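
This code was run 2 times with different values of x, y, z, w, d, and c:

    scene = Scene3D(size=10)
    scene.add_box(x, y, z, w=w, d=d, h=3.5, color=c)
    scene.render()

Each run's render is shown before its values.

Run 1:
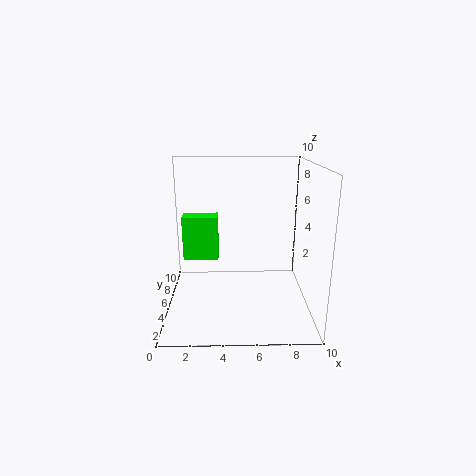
x = 0.75, y = 7.5, z = 2.25, w = 2.75, d = 1.5, c = 'lime'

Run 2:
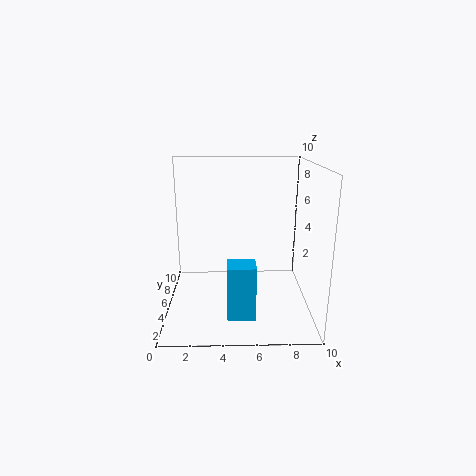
x = 4.25, y = 1, z = 1, w = 1.75, d = 1.5, c = 'deepskyblue'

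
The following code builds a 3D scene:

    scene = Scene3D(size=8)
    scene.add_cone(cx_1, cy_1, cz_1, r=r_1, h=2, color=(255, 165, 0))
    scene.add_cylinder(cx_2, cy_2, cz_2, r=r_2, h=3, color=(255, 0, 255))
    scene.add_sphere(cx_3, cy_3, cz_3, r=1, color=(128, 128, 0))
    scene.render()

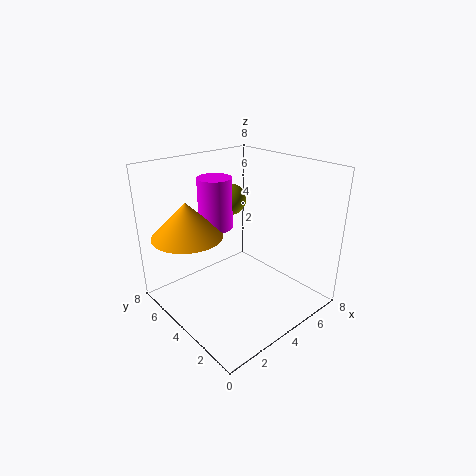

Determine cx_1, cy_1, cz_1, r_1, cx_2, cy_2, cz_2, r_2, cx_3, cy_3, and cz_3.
cx_1 = 2
cy_1 = 6
cz_1 = 4
r_1 = 2
cx_2 = 4
cy_2 = 6
cz_2 = 4
r_2 = 1
cx_3 = 6
cy_3 = 7
cz_3 = 5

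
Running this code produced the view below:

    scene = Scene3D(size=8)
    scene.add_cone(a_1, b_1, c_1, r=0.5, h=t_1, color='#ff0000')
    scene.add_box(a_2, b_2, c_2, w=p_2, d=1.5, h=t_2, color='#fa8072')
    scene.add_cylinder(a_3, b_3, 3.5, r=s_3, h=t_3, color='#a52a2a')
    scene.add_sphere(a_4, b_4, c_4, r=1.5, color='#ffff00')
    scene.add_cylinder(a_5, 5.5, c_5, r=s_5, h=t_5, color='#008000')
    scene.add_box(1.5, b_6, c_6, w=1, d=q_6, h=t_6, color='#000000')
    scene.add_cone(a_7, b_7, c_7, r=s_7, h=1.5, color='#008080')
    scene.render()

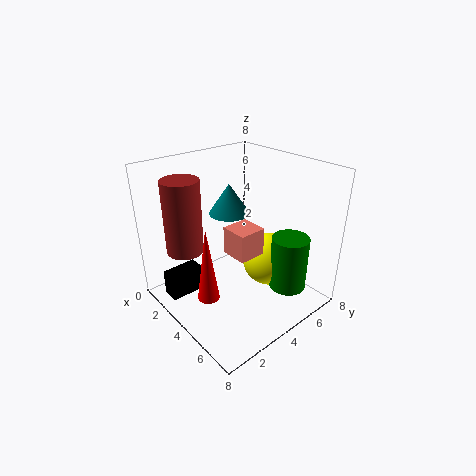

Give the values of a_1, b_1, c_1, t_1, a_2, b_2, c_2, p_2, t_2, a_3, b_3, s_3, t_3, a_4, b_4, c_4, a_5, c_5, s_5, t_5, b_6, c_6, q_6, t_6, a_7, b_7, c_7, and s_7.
a_1 = 6; b_1 = 0.5; c_1 = 3; t_1 = 3.5; a_2 = 4; b_2 = 3; c_2 = 3.5; p_2 = 1.5; t_2 = 1.5; a_3 = 2.5; b_3 = 1.5; s_3 = 1; t_3 = 4; a_4 = 5; b_4 = 5.5; c_4 = 2.5; a_5 = 6.5; c_5 = 1.5; s_5 = 1; t_5 = 3; b_6 = 0.5; c_6 = 0.5; q_6 = 2; t_6 = 1.5; a_7 = 4.5; b_7 = 3; c_7 = 6; s_7 = 1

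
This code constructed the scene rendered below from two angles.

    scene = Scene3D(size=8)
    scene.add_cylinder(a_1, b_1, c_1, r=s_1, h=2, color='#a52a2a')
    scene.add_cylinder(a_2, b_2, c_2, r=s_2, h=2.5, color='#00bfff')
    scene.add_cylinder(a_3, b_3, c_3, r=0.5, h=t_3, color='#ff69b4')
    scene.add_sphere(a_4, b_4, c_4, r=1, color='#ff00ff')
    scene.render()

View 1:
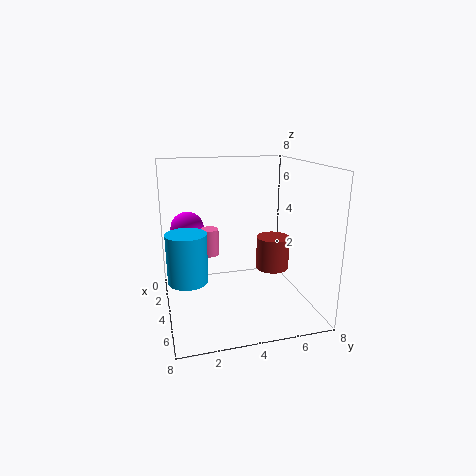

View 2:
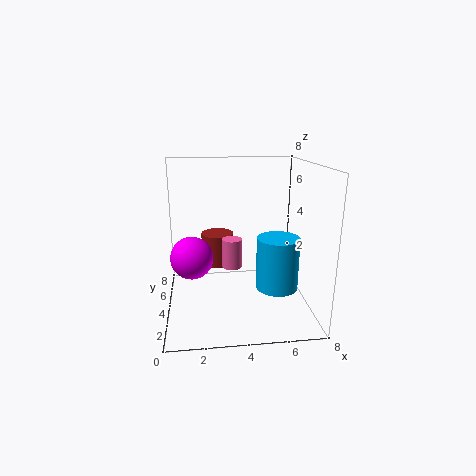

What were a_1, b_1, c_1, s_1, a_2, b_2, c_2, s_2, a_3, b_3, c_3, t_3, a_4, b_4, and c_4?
a_1 = 3
b_1 = 6.5
c_1 = 1.5
s_1 = 1
a_2 = 5.5
b_2 = 1
c_2 = 2.5
s_2 = 1
a_3 = 3.5
b_3 = 2.5
c_3 = 3
t_3 = 1.5
a_4 = 1.5
b_4 = 1.5
c_4 = 4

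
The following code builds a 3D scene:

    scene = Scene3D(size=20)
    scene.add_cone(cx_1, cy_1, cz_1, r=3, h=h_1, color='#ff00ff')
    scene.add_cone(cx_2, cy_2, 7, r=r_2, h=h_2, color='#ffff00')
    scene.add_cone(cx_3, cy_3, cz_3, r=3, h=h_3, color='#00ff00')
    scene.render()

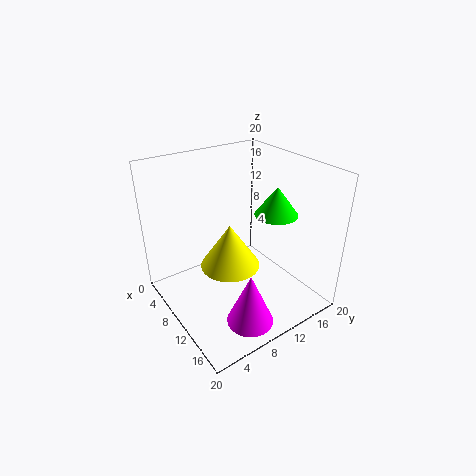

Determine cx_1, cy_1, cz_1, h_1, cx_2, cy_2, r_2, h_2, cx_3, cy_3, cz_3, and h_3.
cx_1 = 17; cy_1 = 7; cz_1 = 2; h_1 = 7; cx_2 = 11; cy_2 = 8; r_2 = 4; h_2 = 6; cx_3 = 12; cy_3 = 15; cz_3 = 13; h_3 = 4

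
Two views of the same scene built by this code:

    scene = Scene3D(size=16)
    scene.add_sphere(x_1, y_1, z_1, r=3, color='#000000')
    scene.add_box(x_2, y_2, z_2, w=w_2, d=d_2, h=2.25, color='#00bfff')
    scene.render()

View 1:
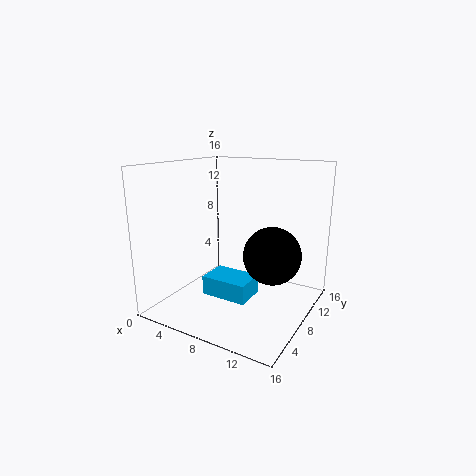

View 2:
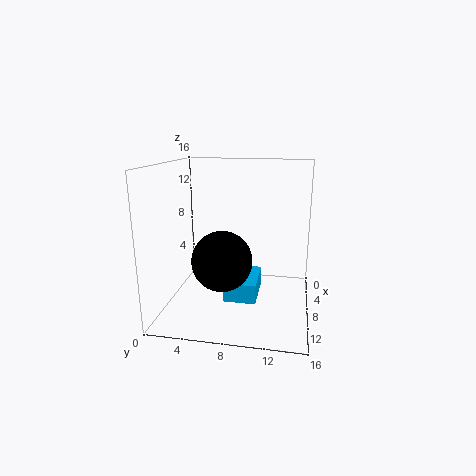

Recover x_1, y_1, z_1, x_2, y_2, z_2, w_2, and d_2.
x_1 = 12.5; y_1 = 7.25; z_1 = 7; x_2 = 4; y_2 = 6.5; z_2 = 0.75; w_2 = 5.5; d_2 = 3.75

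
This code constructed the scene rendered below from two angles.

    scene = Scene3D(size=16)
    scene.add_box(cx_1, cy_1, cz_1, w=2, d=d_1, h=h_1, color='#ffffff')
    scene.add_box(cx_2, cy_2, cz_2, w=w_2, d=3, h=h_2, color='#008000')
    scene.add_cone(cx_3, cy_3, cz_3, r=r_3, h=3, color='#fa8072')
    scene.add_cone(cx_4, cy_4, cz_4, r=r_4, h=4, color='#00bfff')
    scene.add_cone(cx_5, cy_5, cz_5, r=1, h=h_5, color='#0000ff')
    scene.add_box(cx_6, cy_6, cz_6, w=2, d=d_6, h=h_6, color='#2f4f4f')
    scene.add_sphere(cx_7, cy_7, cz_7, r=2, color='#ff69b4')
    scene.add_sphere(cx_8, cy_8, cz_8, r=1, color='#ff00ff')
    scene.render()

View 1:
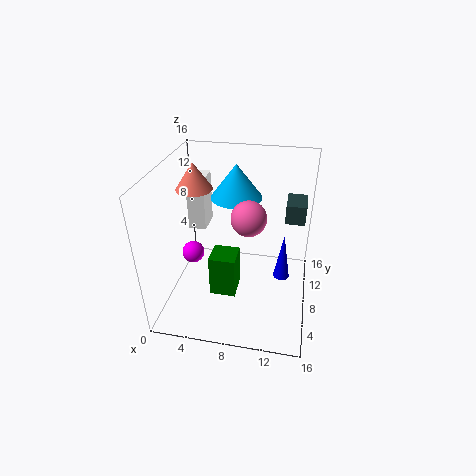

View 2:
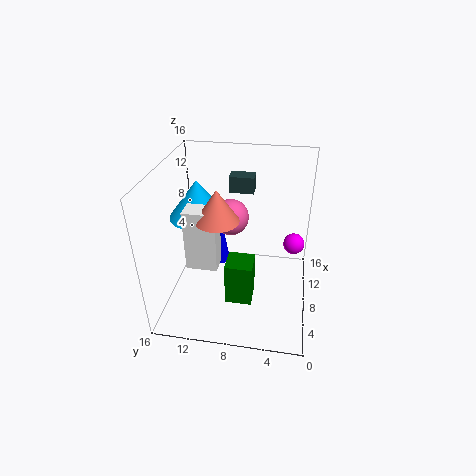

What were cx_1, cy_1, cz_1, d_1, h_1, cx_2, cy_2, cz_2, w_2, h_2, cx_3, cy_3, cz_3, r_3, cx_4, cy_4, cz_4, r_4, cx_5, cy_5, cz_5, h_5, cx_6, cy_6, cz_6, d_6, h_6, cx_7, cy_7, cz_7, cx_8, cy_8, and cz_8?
cx_1 = 2
cy_1 = 9
cz_1 = 8
d_1 = 3
h_1 = 6
cx_2 = 5
cy_2 = 6
cz_2 = 1
w_2 = 3
h_2 = 5
cx_3 = 3
cy_3 = 9
cz_3 = 13
r_3 = 2
cx_4 = 7
cy_4 = 12
cz_4 = 11
r_4 = 3
cx_5 = 13
cy_5 = 11
cz_5 = 1
h_5 = 6
cx_6 = 13
cy_6 = 7
cz_6 = 11
d_6 = 3
h_6 = 2
cx_7 = 9
cy_7 = 9
cz_7 = 10
cx_8 = 5
cy_8 = 2
cz_8 = 10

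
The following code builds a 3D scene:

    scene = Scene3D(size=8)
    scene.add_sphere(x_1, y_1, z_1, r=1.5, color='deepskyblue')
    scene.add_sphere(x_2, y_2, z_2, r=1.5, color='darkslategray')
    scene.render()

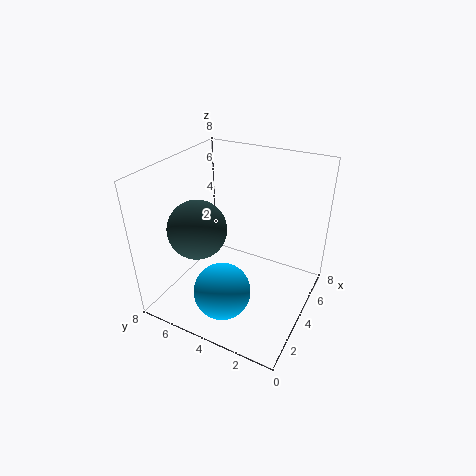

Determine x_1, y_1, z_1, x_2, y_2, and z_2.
x_1 = 1.75
y_1 = 3.75
z_1 = 2
x_2 = 2
y_2 = 5.25
z_2 = 5.25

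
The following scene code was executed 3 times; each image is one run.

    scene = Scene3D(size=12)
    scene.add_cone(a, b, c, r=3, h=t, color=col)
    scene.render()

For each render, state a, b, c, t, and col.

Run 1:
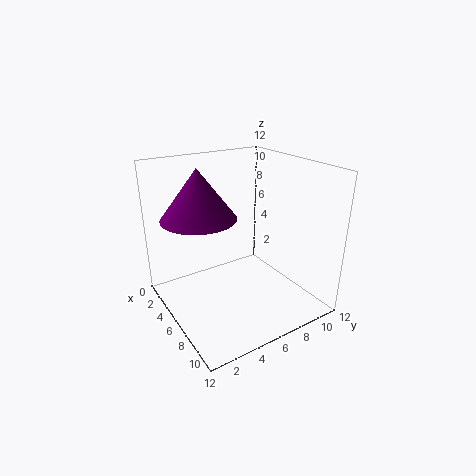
a = 5, b = 3, c = 8, t = 4, col = 'purple'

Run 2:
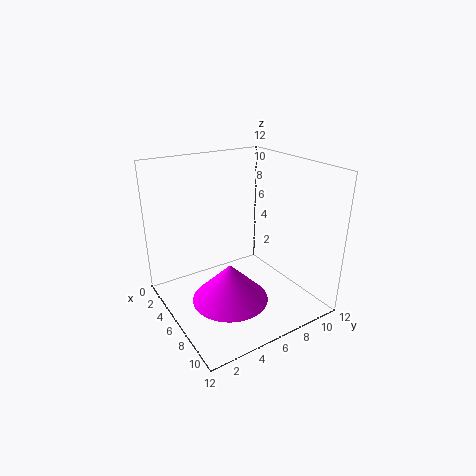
a = 8, b = 4, c = 2, t = 3, col = 'magenta'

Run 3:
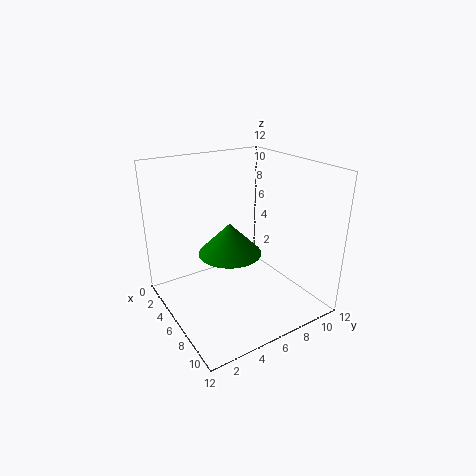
a = 3, b = 7, c = 3, t = 3, col = 'green'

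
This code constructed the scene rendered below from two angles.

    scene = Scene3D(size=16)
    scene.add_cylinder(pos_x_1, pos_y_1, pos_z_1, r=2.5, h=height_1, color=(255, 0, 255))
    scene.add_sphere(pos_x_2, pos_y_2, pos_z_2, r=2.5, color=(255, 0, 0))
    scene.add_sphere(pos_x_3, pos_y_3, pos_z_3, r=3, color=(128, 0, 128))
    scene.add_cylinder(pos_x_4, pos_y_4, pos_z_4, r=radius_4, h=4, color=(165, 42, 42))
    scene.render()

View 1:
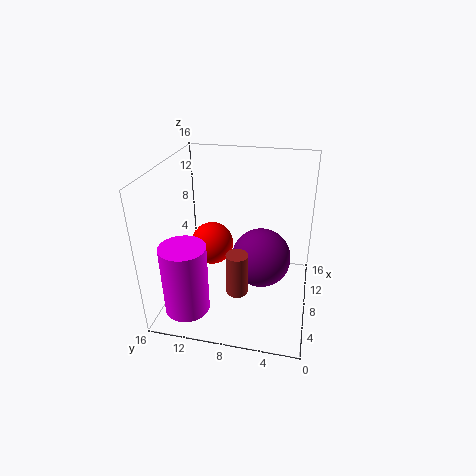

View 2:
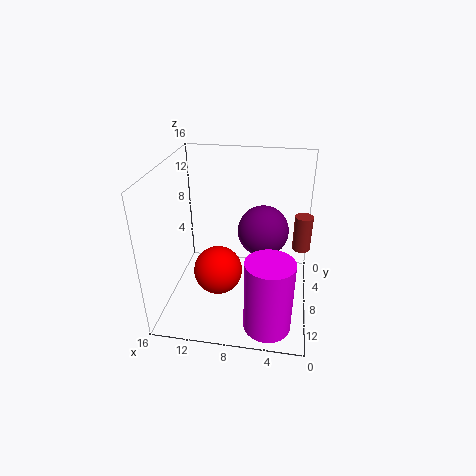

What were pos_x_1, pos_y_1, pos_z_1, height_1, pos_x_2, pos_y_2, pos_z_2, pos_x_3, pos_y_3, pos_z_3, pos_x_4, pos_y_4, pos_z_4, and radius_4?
pos_x_1 = 4; pos_y_1 = 13; pos_z_1 = 0.5; height_1 = 8; pos_x_2 = 9.5; pos_y_2 = 11.5; pos_z_2 = 6; pos_x_3 = 5.5; pos_y_3 = 5; pos_z_3 = 7.5; pos_x_4 = 1; pos_y_4 = 6.5; pos_z_4 = 6.5; radius_4 = 1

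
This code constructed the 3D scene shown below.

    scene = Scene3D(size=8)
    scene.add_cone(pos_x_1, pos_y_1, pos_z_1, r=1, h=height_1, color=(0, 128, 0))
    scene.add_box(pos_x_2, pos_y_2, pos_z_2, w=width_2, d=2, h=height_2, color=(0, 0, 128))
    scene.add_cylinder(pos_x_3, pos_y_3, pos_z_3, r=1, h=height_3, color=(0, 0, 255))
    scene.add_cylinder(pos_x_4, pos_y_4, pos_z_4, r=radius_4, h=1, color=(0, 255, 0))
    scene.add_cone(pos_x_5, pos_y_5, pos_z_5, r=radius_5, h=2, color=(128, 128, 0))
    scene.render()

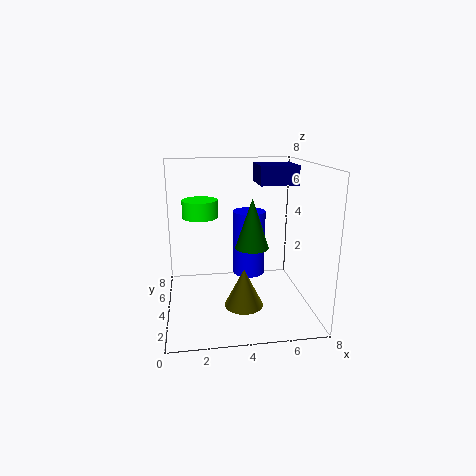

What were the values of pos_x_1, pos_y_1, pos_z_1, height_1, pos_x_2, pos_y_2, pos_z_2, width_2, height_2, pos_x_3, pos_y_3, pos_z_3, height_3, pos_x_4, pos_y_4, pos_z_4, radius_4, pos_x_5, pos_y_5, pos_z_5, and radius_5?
pos_x_1 = 5
pos_y_1 = 5
pos_z_1 = 3
height_1 = 3
pos_x_2 = 5
pos_y_2 = 3
pos_z_2 = 7
width_2 = 2
height_2 = 1
pos_x_3 = 5
pos_y_3 = 6
pos_z_3 = 1
height_3 = 4
pos_x_4 = 2
pos_y_4 = 5
pos_z_4 = 5
radius_4 = 1
pos_x_5 = 4
pos_y_5 = 2
pos_z_5 = 1
radius_5 = 1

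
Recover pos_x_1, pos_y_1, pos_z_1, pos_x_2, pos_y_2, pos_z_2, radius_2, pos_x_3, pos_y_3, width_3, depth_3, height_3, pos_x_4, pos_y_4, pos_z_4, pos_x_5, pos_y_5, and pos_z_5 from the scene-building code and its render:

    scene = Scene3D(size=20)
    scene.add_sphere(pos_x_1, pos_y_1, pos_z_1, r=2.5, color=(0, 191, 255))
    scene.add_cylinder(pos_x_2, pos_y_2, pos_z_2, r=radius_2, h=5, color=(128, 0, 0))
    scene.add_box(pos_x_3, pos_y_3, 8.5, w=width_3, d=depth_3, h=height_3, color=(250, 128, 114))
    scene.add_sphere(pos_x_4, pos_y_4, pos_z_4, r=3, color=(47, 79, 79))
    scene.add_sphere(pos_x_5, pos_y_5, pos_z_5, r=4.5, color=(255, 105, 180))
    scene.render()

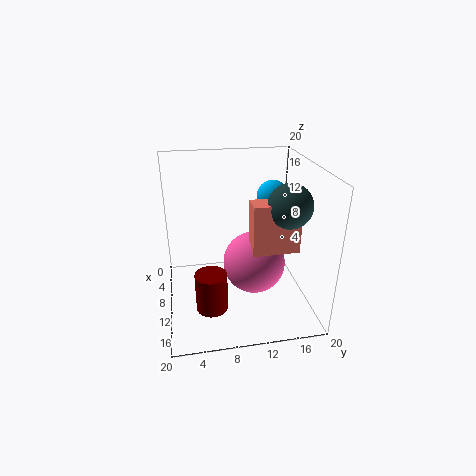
pos_x_1 = 2.5
pos_y_1 = 17
pos_z_1 = 13
pos_x_2 = 16
pos_y_2 = 5.5
pos_z_2 = 3.5
radius_2 = 2
pos_x_3 = 10
pos_y_3 = 11.5
width_3 = 3
depth_3 = 6.5
height_3 = 7
pos_x_4 = 12
pos_y_4 = 16.5
pos_z_4 = 15
pos_x_5 = 9.5
pos_y_5 = 12.5
pos_z_5 = 5.5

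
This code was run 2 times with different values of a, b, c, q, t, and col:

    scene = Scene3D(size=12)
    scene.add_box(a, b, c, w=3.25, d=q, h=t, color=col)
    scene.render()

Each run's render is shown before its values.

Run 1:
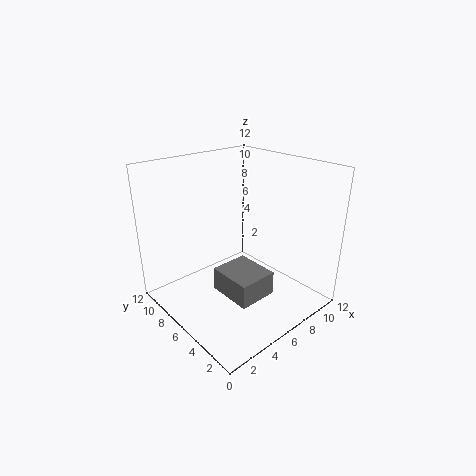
a = 3.75, b = 2.75, c = 1.75, q = 3.75, t = 2, col = 'gray'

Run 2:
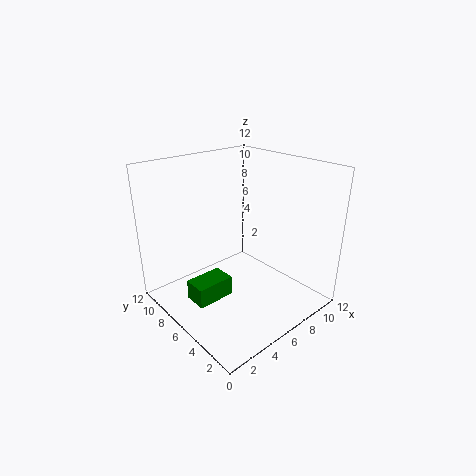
a = 2, b = 6, c = 0.75, q = 2, t = 1.75, col = 'green'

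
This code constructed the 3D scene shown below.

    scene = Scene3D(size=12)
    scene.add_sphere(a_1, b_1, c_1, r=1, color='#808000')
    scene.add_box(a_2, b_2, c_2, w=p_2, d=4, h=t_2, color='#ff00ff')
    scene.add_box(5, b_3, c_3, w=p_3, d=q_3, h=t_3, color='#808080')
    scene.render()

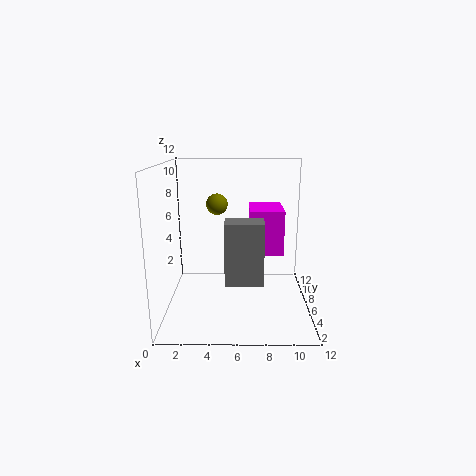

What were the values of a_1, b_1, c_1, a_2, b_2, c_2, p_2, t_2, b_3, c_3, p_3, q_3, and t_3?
a_1 = 4
b_1 = 10
c_1 = 8
a_2 = 7
b_2 = 7
c_2 = 4
p_2 = 3
t_2 = 4
b_3 = 3
c_3 = 3
p_3 = 3
q_3 = 2
t_3 = 5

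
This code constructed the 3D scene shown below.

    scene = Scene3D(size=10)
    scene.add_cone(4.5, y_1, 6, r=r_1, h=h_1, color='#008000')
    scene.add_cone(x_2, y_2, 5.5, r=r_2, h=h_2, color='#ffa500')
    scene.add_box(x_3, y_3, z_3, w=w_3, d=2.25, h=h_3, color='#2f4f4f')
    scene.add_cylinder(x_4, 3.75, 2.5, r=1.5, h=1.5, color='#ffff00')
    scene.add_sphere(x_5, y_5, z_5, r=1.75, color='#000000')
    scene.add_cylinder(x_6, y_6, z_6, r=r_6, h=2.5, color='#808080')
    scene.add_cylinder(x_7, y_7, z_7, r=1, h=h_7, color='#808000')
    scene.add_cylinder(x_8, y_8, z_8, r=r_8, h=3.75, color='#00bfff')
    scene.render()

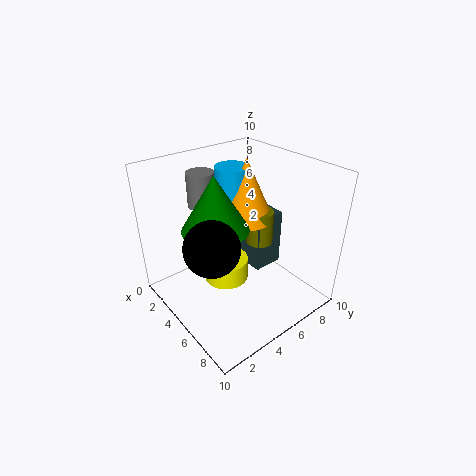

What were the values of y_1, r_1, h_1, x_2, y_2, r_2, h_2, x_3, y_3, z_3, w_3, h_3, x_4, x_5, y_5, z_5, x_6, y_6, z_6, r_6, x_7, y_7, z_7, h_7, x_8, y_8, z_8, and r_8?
y_1 = 3.5; r_1 = 2.25; h_1 = 3.75; x_2 = 3.75; y_2 = 6.75; r_2 = 2; h_2 = 4.5; x_3 = 2.75; y_3 = 6.5; z_3 = 1.75; w_3 = 2.75; h_3 = 4.25; x_4 = 5.25; x_5 = 6.25; y_5 = 2; z_5 = 6; x_6 = 1.75; y_6 = 4.25; z_6 = 6.5; r_6 = 1; x_7 = 4.75; y_7 = 7.25; z_7 = 3.75; h_7 = 2.5; x_8 = 2.75; y_8 = 6.25; z_8 = 5.5; r_8 = 1.25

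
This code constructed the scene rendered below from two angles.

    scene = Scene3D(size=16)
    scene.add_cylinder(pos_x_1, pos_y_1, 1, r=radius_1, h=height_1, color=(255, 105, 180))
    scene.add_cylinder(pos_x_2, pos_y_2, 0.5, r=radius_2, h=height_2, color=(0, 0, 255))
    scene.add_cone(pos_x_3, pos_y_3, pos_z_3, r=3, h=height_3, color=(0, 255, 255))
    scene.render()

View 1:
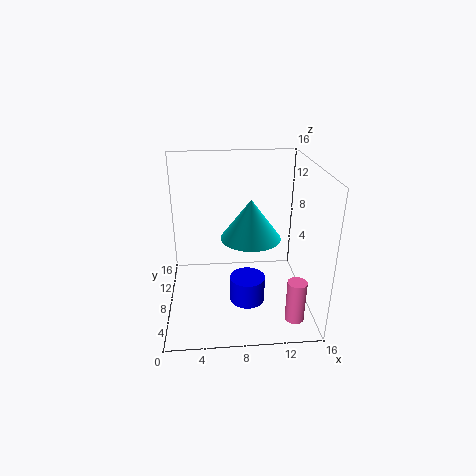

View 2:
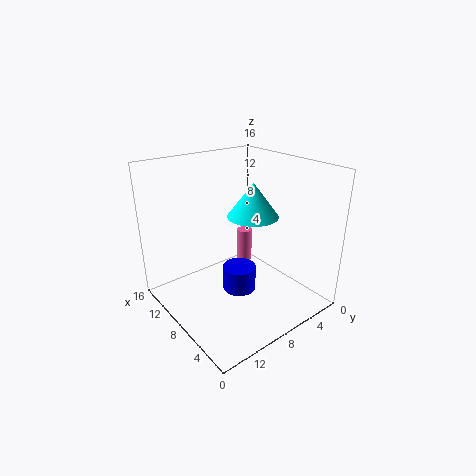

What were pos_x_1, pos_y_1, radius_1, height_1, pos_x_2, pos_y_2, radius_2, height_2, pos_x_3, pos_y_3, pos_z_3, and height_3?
pos_x_1 = 13.5, pos_y_1 = 2.5, radius_1 = 1, height_1 = 4.5, pos_x_2 = 9, pos_y_2 = 7, radius_2 = 2, height_2 = 3, pos_x_3 = 9, pos_y_3 = 5, pos_z_3 = 9.5, height_3 = 4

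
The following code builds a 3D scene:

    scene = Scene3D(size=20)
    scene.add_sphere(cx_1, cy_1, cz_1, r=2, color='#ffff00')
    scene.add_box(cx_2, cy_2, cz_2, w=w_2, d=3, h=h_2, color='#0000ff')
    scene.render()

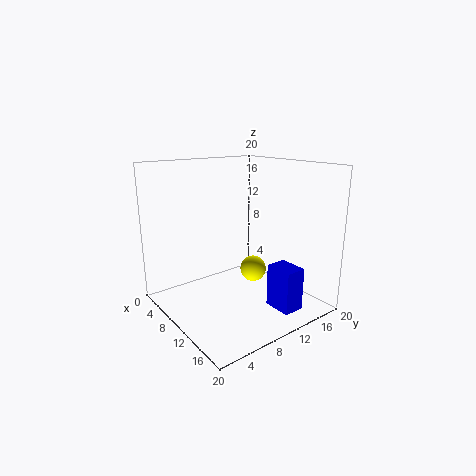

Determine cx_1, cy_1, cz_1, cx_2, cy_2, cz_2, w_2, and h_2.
cx_1 = 8; cy_1 = 14.5; cz_1 = 3.5; cx_2 = 13.5; cy_2 = 12.5; cz_2 = 0.5; w_2 = 4; h_2 = 6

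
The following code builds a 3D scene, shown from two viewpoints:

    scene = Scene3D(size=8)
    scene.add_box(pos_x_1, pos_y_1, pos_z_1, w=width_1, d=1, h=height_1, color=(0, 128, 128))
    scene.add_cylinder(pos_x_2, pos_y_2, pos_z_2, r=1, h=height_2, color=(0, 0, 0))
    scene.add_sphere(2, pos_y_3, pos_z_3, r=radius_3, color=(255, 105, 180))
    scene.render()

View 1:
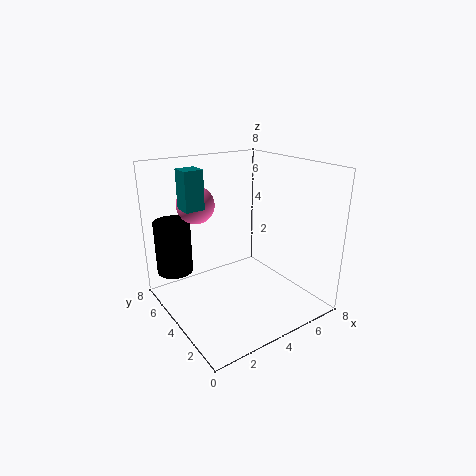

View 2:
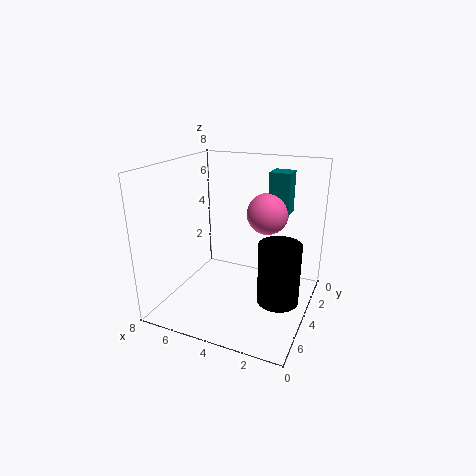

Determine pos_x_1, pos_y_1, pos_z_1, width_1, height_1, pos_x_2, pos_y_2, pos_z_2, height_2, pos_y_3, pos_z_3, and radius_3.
pos_x_1 = 1
pos_y_1 = 4
pos_z_1 = 6
width_1 = 1
height_1 = 2
pos_x_2 = 1
pos_y_2 = 6
pos_z_2 = 2
height_2 = 3
pos_y_3 = 5
pos_z_3 = 6
radius_3 = 1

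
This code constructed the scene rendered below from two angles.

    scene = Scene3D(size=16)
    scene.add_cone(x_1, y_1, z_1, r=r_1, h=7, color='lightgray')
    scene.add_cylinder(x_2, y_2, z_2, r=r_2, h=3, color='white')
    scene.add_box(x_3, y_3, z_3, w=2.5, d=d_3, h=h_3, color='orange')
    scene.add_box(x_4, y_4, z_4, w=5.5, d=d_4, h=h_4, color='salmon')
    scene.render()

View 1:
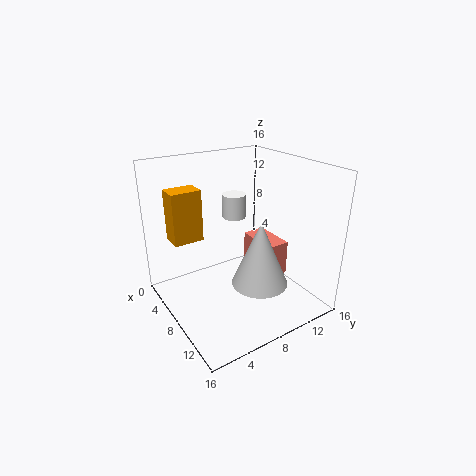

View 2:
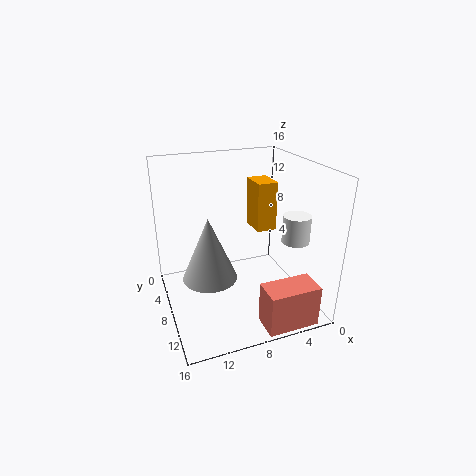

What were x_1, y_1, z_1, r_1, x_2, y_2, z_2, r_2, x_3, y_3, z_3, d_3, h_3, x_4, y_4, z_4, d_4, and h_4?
x_1 = 11.5, y_1 = 8.5, z_1 = 4, r_1 = 3, x_2 = 2.5, y_2 = 11, z_2 = 8, r_2 = 1.5, x_3 = 2, y_3 = 2, z_3 = 7, d_3 = 3.5, h_3 = 6, x_4 = 2, y_4 = 13, z_4 = 0.5, d_4 = 3, h_4 = 4.5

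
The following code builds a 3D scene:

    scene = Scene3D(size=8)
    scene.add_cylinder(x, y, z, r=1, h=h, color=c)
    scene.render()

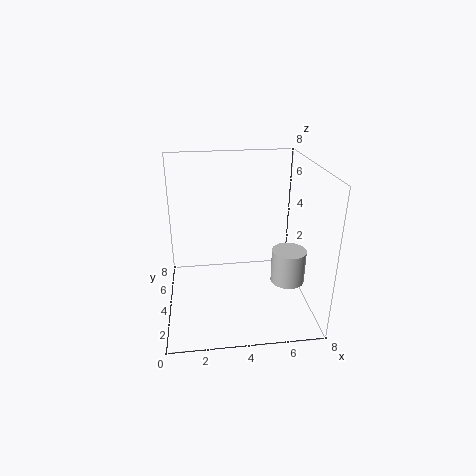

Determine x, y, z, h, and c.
x = 7
y = 4
z = 1
h = 2
c = 'lightgray'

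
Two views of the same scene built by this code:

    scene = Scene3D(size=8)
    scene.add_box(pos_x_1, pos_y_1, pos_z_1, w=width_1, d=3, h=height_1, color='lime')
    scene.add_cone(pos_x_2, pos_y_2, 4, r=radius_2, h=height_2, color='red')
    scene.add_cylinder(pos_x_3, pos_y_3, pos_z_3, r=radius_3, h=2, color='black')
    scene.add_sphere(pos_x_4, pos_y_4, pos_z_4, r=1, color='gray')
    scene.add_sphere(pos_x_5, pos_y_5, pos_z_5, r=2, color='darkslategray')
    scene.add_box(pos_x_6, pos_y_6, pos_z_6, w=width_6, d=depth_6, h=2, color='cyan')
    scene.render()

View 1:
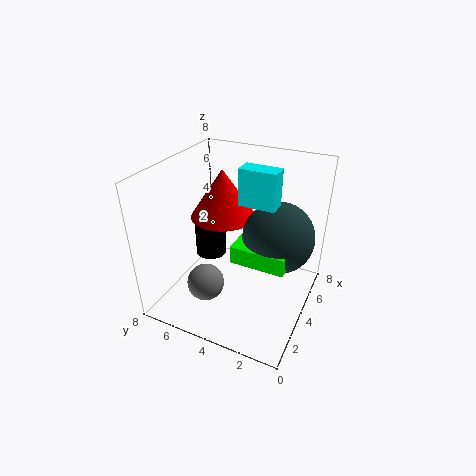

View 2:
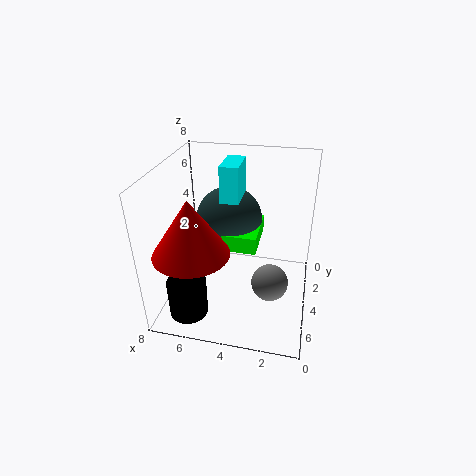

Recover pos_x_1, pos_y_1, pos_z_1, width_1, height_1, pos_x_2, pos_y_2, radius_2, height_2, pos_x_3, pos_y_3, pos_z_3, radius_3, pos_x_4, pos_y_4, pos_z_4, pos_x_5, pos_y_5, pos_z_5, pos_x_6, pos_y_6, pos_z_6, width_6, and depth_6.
pos_x_1 = 3; pos_y_1 = 1; pos_z_1 = 3; width_1 = 2; height_1 = 1; pos_x_2 = 6; pos_y_2 = 6; radius_2 = 2; height_2 = 3; pos_x_3 = 6; pos_y_3 = 7; pos_z_3 = 1; radius_3 = 1; pos_x_4 = 2; pos_y_4 = 5; pos_z_4 = 2; pos_x_5 = 5; pos_y_5 = 2; pos_z_5 = 4; pos_x_6 = 4; pos_y_6 = 2; pos_z_6 = 6; width_6 = 1; depth_6 = 2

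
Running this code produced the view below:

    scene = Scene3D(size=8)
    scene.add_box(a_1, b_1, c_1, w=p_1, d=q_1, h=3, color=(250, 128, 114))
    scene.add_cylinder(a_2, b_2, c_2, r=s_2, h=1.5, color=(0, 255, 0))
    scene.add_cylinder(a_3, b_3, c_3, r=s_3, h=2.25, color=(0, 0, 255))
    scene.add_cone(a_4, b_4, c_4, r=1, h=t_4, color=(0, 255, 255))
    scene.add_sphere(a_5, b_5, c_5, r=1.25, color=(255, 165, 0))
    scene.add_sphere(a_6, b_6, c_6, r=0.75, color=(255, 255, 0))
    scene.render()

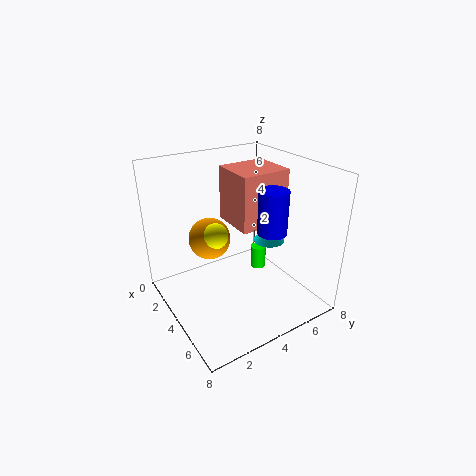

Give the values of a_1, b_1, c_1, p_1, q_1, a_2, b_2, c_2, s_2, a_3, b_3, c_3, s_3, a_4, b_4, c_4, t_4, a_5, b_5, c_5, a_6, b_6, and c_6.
a_1 = 2.5; b_1 = 3.75; c_1 = 4.75; p_1 = 2.5; q_1 = 2.75; a_2 = 2.25; b_2 = 6.75; c_2 = 0.25; s_2 = 0.5; a_3 = 6; b_3 = 4.75; c_3 = 5; s_3 = 0.75; a_4 = 3; b_4 = 7; c_4 = 2.5; t_4 = 1.25; a_5 = 2; b_5 = 3.25; c_5 = 3.25; a_6 = 2.75; b_6 = 3.25; c_6 = 3.75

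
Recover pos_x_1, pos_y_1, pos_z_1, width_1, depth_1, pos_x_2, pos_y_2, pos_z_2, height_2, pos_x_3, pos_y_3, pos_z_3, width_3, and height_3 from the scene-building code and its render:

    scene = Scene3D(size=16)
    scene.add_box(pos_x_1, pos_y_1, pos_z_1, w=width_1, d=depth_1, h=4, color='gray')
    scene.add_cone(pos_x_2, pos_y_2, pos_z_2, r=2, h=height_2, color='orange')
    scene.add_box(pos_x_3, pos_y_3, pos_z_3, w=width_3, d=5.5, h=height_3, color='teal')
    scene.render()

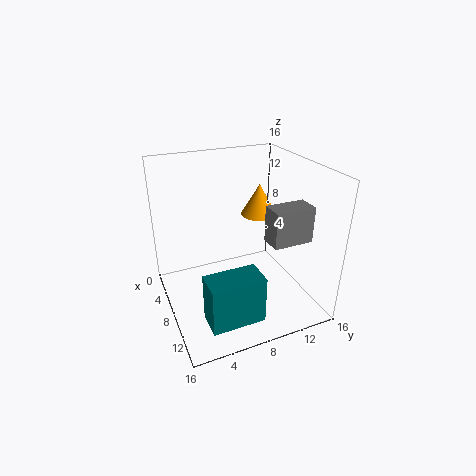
pos_x_1 = 9.5, pos_y_1 = 10.5, pos_z_1 = 8, width_1 = 2.5, depth_1 = 4.5, pos_x_2 = 7, pos_y_2 = 11, pos_z_2 = 10, height_2 = 3.5, pos_x_3 = 12, pos_y_3 = 2.5, pos_z_3 = 2, width_3 = 3, height_3 = 5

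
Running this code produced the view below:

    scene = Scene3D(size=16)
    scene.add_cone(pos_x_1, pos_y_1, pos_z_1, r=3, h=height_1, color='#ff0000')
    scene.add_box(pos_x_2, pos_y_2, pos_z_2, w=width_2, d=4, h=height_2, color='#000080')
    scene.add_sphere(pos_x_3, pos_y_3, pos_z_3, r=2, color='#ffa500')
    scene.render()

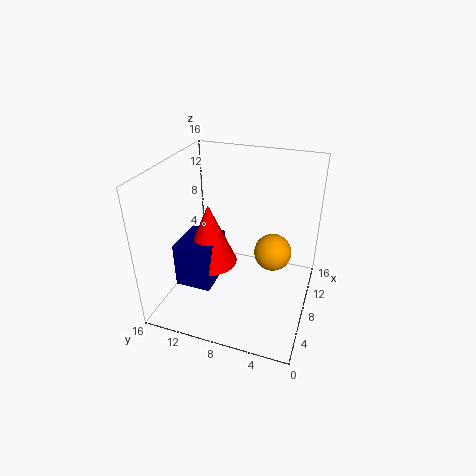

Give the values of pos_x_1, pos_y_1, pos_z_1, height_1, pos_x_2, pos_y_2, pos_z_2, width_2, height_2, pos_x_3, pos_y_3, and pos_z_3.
pos_x_1 = 7, pos_y_1 = 11, pos_z_1 = 5, height_1 = 7, pos_x_2 = 4, pos_y_2 = 10, pos_z_2 = 3, width_2 = 5, height_2 = 5, pos_x_3 = 8, pos_y_3 = 4, pos_z_3 = 7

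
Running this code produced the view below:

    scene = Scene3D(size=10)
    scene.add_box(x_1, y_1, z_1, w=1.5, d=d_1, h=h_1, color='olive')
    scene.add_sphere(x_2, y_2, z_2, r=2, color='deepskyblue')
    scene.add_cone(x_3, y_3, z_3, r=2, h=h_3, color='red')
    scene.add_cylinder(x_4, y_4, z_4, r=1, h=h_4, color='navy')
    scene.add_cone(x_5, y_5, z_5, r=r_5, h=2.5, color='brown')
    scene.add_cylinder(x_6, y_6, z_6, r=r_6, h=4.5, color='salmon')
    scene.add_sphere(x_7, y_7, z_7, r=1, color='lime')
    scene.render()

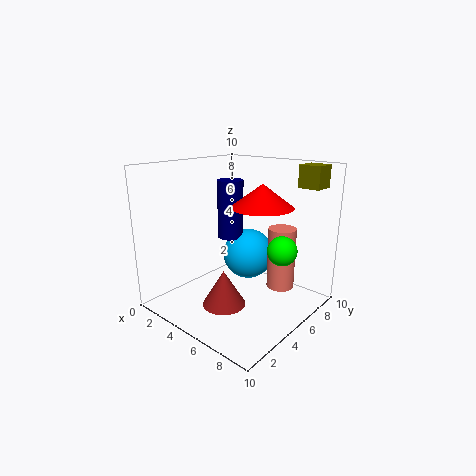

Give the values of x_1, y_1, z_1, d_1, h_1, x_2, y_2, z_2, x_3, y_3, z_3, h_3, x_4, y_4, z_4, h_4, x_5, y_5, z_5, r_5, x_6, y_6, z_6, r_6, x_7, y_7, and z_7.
x_1 = 8, y_1 = 7.5, z_1 = 8.5, d_1 = 1.5, h_1 = 1.5, x_2 = 3.5, y_2 = 8, z_2 = 2.5, x_3 = 7, y_3 = 5, z_3 = 7.5, h_3 = 1.5, x_4 = 2.5, y_4 = 7, z_4 = 4, h_4 = 4.5, x_5 = 5, y_5 = 3.5, z_5 = 0.5, r_5 = 1.5, x_6 = 7, y_6 = 7.5, z_6 = 1, r_6 = 1, x_7 = 8, y_7 = 6, z_7 = 4.5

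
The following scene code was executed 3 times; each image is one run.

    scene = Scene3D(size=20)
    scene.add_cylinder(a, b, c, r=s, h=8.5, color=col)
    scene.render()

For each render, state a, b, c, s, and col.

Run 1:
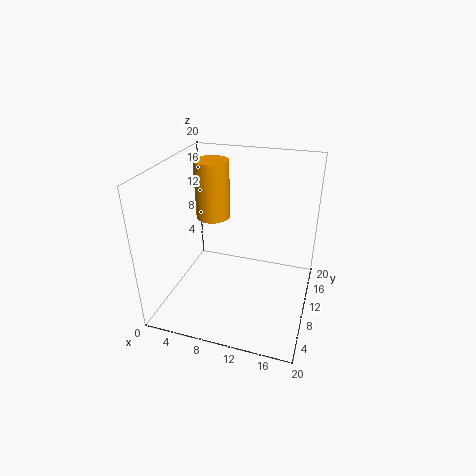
a = 5, b = 13.5, c = 11, s = 2.5, col = 'orange'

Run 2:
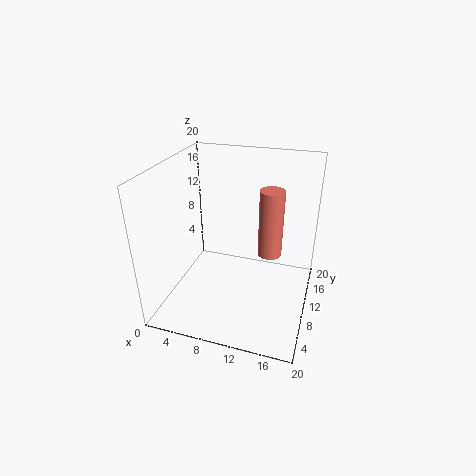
a = 15, b = 7.5, c = 10, s = 1.5, col = 'salmon'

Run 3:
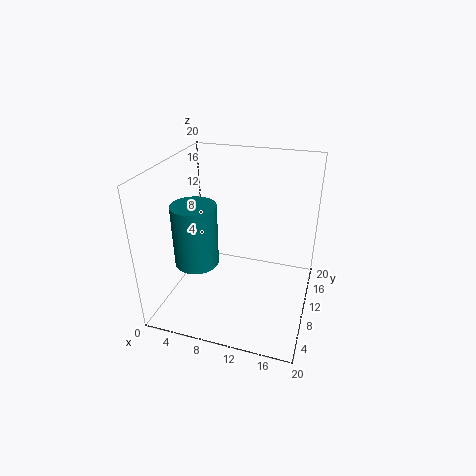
a = 5, b = 7, c = 7, s = 3, col = 'teal'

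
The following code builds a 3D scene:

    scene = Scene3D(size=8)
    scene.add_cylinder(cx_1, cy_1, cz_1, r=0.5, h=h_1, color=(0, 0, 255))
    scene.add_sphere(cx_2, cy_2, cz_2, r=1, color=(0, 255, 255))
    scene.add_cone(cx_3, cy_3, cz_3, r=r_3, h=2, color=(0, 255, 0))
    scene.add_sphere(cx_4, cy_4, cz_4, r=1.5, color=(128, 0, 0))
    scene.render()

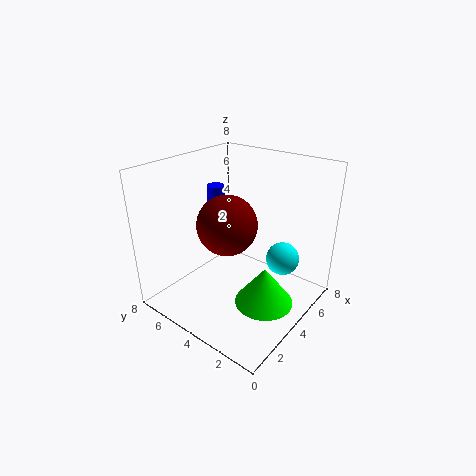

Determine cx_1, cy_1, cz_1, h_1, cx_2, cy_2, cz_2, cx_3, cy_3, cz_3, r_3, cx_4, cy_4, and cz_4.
cx_1 = 4.5, cy_1 = 6, cz_1 = 5, h_1 = 1.5, cx_2 = 6.5, cy_2 = 2.5, cz_2 = 2, cx_3 = 3, cy_3 = 1.5, cz_3 = 1.5, r_3 = 1.5, cx_4 = 2.5, cy_4 = 3.5, cz_4 = 5.5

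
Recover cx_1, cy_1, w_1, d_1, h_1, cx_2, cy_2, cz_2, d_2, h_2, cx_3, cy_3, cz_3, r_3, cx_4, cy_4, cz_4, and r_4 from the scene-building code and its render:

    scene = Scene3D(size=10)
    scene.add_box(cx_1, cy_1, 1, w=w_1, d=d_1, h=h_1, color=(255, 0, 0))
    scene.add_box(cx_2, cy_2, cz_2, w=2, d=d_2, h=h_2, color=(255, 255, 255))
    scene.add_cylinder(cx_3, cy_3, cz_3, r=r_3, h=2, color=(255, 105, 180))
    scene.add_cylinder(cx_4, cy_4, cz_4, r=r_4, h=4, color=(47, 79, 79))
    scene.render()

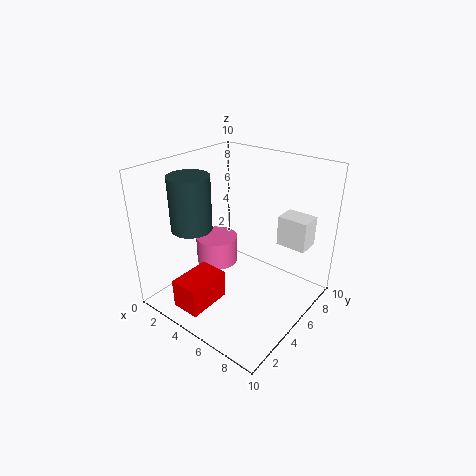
cx_1 = 3; cy_1 = 0.5; w_1 = 2; d_1 = 3; h_1 = 2; cx_2 = 7.5; cy_2 = 6; cz_2 = 5; d_2 = 1.5; h_2 = 2; cx_3 = 3; cy_3 = 5; cz_3 = 2.5; r_3 = 1.5; cx_4 = 1.5; cy_4 = 4; cz_4 = 5; r_4 = 1.5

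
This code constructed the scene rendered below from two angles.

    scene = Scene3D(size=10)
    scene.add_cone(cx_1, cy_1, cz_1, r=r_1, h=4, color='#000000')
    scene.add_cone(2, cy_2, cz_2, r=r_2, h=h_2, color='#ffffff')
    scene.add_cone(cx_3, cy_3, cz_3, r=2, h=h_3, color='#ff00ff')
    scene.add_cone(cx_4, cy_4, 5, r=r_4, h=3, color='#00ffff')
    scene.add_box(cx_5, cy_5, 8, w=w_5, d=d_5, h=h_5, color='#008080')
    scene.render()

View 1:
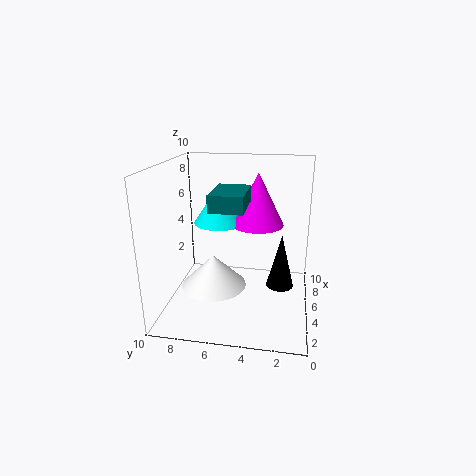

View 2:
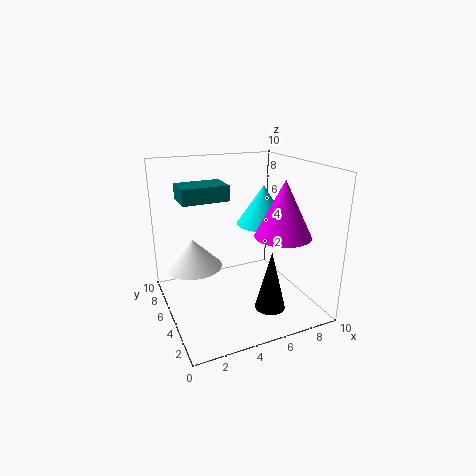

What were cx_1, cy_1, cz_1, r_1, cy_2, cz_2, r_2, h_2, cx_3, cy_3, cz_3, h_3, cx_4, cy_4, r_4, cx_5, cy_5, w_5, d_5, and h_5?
cx_1 = 6, cy_1 = 2, cz_1 = 1, r_1 = 1, cy_2 = 6, cz_2 = 3, r_2 = 2, h_2 = 2, cx_3 = 8, cy_3 = 4, cz_3 = 5, h_3 = 4, cx_4 = 8, cy_4 = 7, r_4 = 2, cx_5 = 1, cy_5 = 4, w_5 = 3, d_5 = 2, h_5 = 1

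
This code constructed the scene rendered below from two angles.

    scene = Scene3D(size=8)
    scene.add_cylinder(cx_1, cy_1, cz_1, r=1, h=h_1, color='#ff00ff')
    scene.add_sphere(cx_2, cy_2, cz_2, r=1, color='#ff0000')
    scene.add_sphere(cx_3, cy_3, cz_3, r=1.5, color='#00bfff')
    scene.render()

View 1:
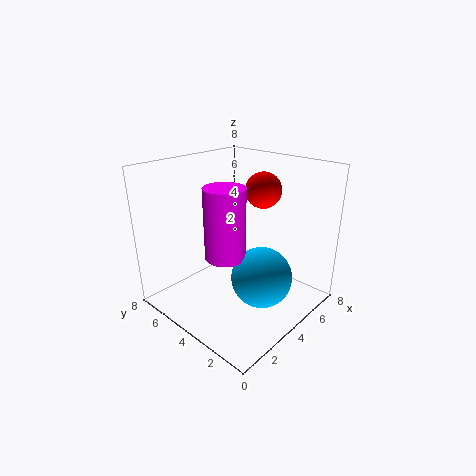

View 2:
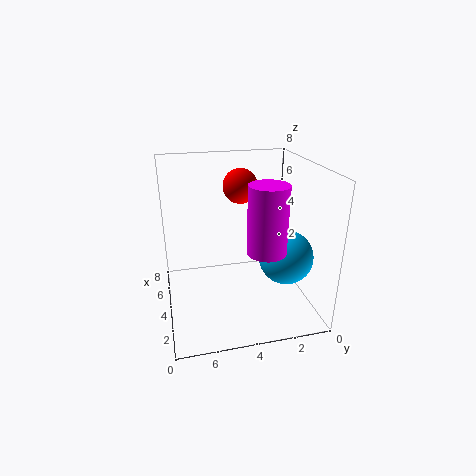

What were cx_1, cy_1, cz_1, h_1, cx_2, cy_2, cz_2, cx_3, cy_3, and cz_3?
cx_1 = 2
cy_1 = 3
cz_1 = 4
h_1 = 3.5
cx_2 = 5.5
cy_2 = 3.5
cz_2 = 6.5
cx_3 = 3
cy_3 = 1.5
cz_3 = 3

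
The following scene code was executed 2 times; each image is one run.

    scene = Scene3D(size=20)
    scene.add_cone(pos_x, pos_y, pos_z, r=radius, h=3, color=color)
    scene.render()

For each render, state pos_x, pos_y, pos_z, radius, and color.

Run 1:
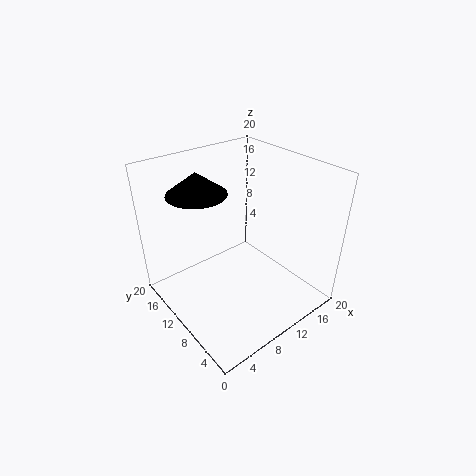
pos_x = 6; pos_y = 13.5; pos_z = 16.5; radius = 4; color = 'black'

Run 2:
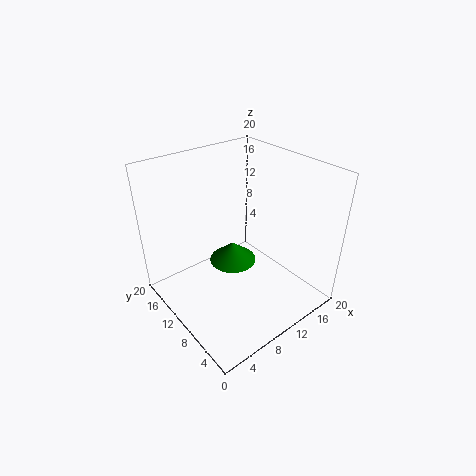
pos_x = 11; pos_y = 12.5; pos_z = 4.5; radius = 3.5; color = 'green'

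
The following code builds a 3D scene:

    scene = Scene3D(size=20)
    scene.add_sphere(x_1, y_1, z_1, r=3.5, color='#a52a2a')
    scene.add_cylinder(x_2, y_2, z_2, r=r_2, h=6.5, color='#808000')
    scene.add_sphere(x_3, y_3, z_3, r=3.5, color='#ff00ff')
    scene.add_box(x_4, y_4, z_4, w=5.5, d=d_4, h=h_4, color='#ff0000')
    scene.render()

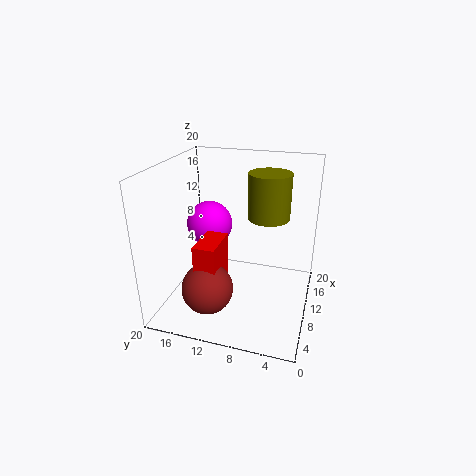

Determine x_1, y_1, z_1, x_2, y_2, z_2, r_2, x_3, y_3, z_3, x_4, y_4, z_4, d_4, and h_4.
x_1 = 5.5
y_1 = 13
z_1 = 4
x_2 = 13.5
y_2 = 6.5
z_2 = 12
r_2 = 3
x_3 = 14.5
y_3 = 16
z_3 = 9.5
x_4 = 4.5
y_4 = 11.5
z_4 = 2.5
d_4 = 3
h_4 = 8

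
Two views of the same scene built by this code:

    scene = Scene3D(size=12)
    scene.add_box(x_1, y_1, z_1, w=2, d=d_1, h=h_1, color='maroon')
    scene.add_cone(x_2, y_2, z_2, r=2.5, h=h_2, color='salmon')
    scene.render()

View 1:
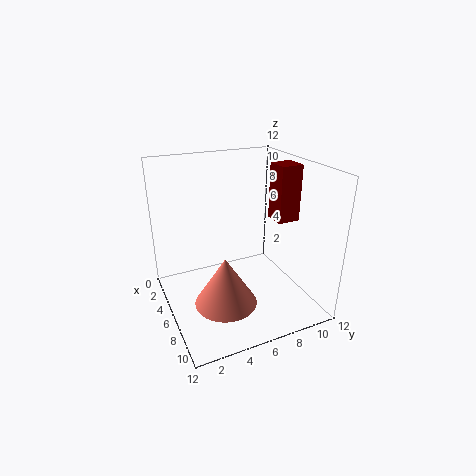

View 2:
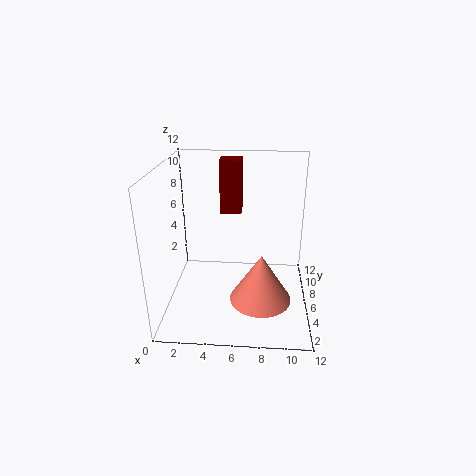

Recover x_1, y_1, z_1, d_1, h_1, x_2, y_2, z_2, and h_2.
x_1 = 4; y_1 = 10; z_1 = 6.5; d_1 = 2; h_1 = 5; x_2 = 8; y_2 = 4; z_2 = 1.5; h_2 = 4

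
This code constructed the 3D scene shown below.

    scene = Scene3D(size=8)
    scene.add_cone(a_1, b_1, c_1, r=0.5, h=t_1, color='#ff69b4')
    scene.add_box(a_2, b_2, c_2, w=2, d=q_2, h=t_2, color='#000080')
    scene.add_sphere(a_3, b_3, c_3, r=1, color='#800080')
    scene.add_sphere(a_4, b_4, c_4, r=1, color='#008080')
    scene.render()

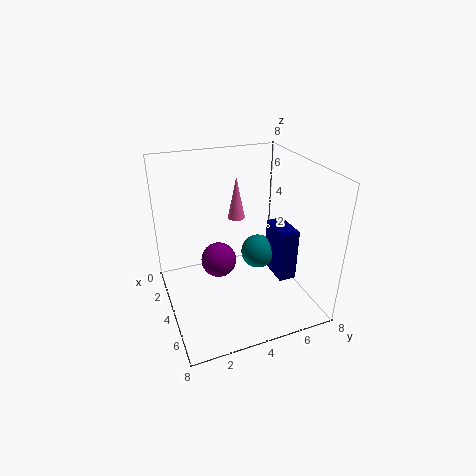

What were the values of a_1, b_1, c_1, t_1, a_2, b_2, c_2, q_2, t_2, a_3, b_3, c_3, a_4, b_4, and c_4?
a_1 = 2.5, b_1 = 4.5, c_1 = 4.5, t_1 = 2.5, a_2 = 3.5, b_2 = 6, c_2 = 1.5, q_2 = 1, t_2 = 3, a_3 = 3.5, b_3 = 3, c_3 = 2.5, a_4 = 3.5, b_4 = 5.5, c_4 = 2.5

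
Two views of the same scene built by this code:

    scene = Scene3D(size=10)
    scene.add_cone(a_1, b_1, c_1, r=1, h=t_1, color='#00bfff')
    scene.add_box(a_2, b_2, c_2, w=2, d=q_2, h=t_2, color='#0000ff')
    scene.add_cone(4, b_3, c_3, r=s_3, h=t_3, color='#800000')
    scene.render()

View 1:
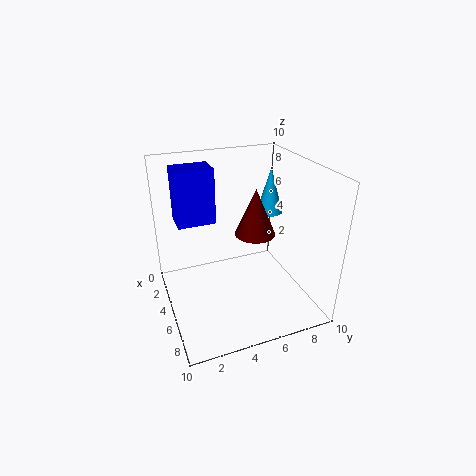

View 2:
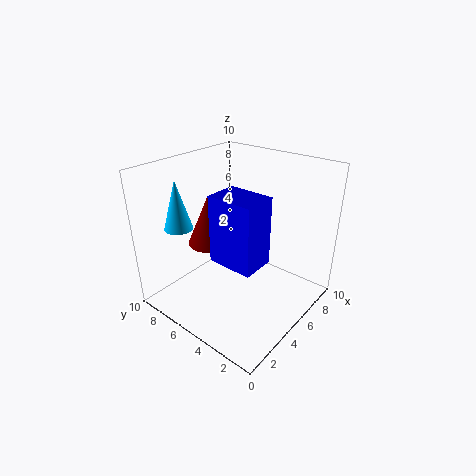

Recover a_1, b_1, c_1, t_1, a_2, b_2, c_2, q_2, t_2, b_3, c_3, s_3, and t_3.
a_1 = 2.75
b_1 = 8.5
c_1 = 5.5
t_1 = 3.5
a_2 = 1.25
b_2 = 1.25
c_2 = 5.5
q_2 = 2.75
t_2 = 4
b_3 = 6.75
c_3 = 4.5
s_3 = 1.5
t_3 = 3.5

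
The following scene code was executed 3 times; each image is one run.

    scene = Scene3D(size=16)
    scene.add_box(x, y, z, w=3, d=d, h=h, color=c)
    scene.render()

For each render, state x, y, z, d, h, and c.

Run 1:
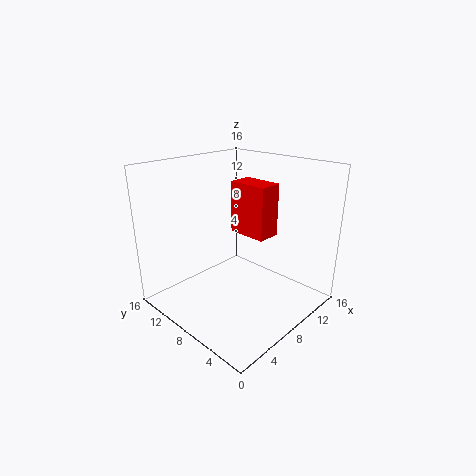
x = 11.5; y = 7.5; z = 6.5; d = 5; h = 6.5; c = 'red'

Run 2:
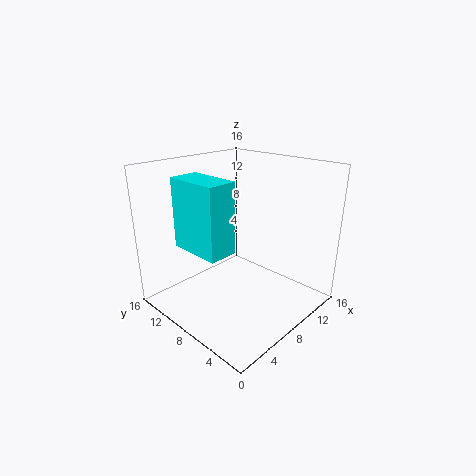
x = 1.5; y = 5; z = 8.5; d = 5.5; h = 7; c = 'cyan'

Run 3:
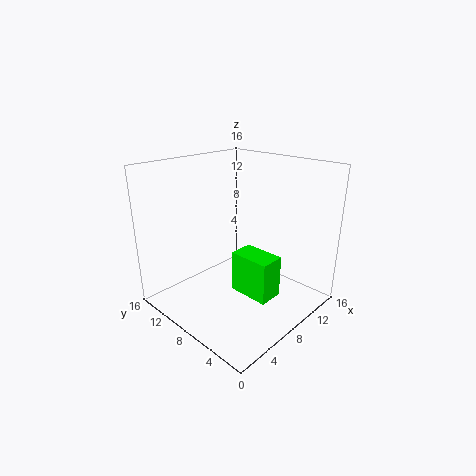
x = 8.5; y = 4.5; z = 0.5; d = 5; h = 5; c = 'lime'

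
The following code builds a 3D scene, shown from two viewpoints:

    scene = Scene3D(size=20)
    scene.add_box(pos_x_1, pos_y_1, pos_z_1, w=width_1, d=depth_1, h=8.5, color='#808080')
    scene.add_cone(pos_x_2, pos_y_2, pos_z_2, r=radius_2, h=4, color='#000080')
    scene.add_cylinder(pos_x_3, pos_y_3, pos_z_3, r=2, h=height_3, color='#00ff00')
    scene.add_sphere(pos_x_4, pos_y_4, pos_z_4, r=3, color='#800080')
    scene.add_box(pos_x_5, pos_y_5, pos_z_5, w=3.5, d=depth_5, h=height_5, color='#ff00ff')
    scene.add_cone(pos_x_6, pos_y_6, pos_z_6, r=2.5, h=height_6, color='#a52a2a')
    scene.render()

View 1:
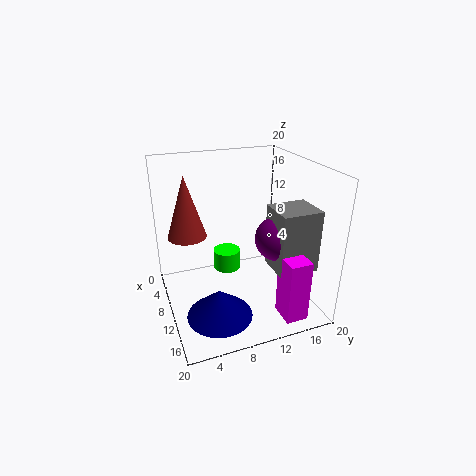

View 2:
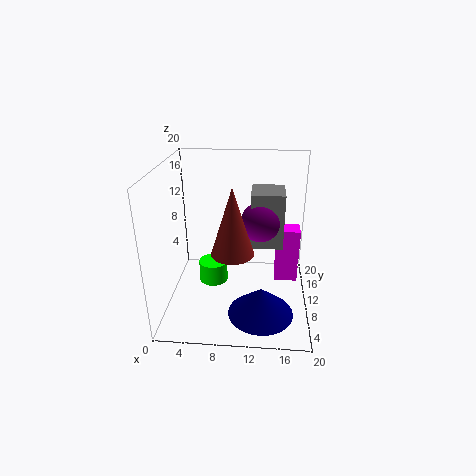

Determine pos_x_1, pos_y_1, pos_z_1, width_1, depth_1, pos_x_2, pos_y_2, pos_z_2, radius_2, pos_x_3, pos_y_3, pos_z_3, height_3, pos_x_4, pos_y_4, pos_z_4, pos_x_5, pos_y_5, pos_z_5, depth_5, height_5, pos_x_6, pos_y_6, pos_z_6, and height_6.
pos_x_1 = 11.5; pos_y_1 = 13.5; pos_z_1 = 6.5; width_1 = 5; depth_1 = 5.5; pos_x_2 = 13.5; pos_y_2 = 6; pos_z_2 = 0.5; radius_2 = 4.5; pos_x_3 = 6.5; pos_y_3 = 9.5; pos_z_3 = 3.5; height_3 = 3; pos_x_4 = 13; pos_y_4 = 14.5; pos_z_4 = 10.5; pos_x_5 = 15.5; pos_y_5 = 13.5; pos_z_5 = 1; depth_5 = 3; height_5 = 8.5; pos_x_6 = 10; pos_y_6 = 3; pos_z_6 = 11.5; height_6 = 8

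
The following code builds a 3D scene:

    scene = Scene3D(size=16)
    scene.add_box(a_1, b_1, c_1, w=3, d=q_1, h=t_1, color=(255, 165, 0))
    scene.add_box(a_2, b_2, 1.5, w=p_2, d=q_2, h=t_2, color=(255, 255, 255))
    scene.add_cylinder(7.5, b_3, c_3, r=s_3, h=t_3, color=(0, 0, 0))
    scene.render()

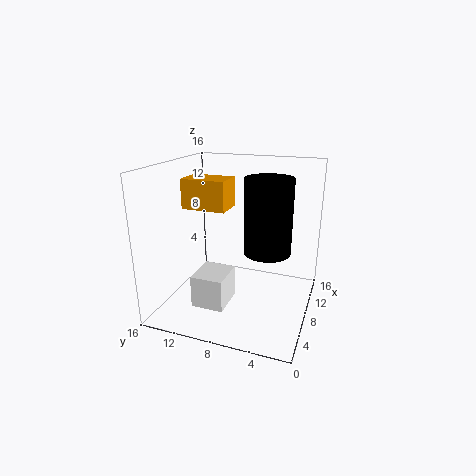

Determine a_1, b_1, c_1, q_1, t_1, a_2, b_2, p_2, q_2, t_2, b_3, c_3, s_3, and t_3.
a_1 = 4
b_1 = 8
c_1 = 12
q_1 = 4.5
t_1 = 3
a_2 = 3
b_2 = 8
p_2 = 4
q_2 = 3.5
t_2 = 3.5
b_3 = 4.5
c_3 = 7
s_3 = 2.5
t_3 = 8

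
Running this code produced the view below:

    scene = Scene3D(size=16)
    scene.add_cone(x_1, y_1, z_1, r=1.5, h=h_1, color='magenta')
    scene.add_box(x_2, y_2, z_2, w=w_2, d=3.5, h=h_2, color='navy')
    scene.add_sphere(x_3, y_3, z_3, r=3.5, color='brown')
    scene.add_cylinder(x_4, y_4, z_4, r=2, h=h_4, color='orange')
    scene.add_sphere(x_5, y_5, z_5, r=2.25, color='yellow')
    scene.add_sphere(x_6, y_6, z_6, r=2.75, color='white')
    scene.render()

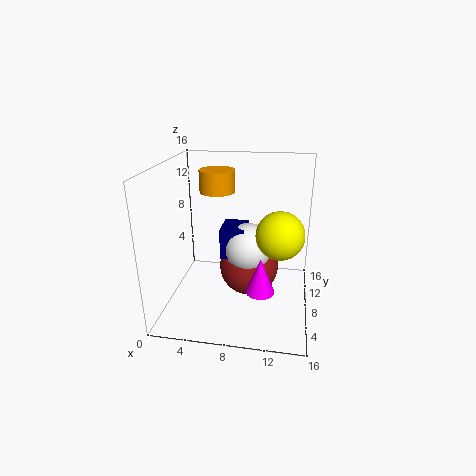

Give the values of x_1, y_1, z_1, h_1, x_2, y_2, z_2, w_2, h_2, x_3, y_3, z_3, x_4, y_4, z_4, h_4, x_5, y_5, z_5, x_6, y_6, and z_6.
x_1 = 11
y_1 = 4
z_1 = 4
h_1 = 3.75
x_2 = 6
y_2 = 7.5
z_2 = 5.5
w_2 = 2.75
h_2 = 3.5
x_3 = 9
y_3 = 10
z_3 = 3.5
x_4 = 5.25
y_4 = 10.25
z_4 = 12.5
h_4 = 2.5
x_5 = 12.75
y_5 = 3.25
z_5 = 10.75
x_6 = 9
y_6 = 9
z_6 = 6.5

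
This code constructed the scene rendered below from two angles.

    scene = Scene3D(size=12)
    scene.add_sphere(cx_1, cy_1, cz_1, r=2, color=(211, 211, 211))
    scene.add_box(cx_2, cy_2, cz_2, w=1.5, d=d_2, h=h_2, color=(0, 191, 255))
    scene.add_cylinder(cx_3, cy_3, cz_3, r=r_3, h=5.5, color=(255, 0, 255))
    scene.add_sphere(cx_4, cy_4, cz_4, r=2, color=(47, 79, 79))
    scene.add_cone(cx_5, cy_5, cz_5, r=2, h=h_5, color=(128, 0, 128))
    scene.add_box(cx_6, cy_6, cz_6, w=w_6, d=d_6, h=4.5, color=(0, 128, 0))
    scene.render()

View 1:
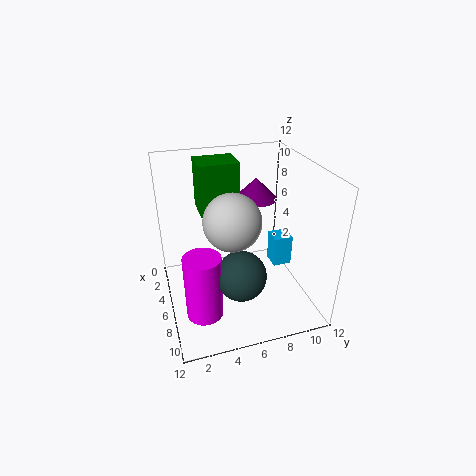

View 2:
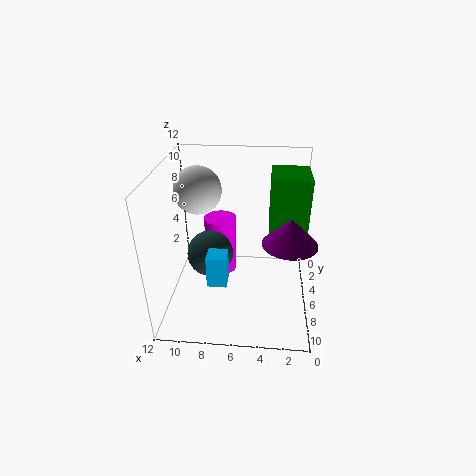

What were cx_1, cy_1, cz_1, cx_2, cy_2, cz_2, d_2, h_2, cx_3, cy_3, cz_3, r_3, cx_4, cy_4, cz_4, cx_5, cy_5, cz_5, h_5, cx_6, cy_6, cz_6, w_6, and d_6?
cx_1 = 9.5
cy_1 = 4.5
cz_1 = 9.5
cx_2 = 6.5
cy_2 = 8.5
cz_2 = 4
d_2 = 1.5
h_2 = 2.5
cx_3 = 8
cy_3 = 2.5
cz_3 = 0.5
r_3 = 1.5
cx_4 = 8.5
cy_4 = 5.5
cz_4 = 4
cx_5 = 2
cy_5 = 9
cz_5 = 7.5
h_5 = 2
cx_6 = 0.5
cy_6 = 3.5
cz_6 = 7
w_6 = 3
d_6 = 3.5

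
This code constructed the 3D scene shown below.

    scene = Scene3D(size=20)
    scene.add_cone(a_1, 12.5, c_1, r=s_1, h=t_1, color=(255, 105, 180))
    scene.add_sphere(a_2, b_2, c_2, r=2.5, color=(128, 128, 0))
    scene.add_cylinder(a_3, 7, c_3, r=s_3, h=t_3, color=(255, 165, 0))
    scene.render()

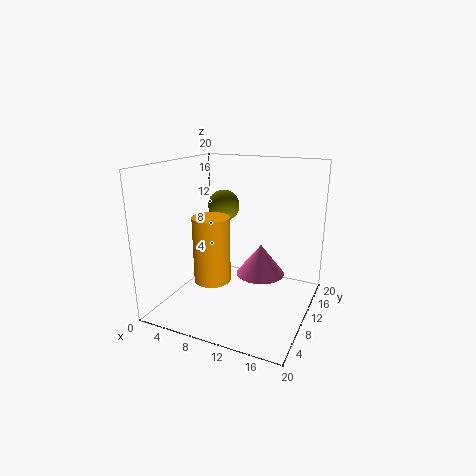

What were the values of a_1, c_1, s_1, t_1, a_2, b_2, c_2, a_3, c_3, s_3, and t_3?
a_1 = 12.5; c_1 = 4; s_1 = 3.5; t_1 = 4.5; a_2 = 4.5; b_2 = 16.5; c_2 = 12.5; a_3 = 7.5; c_3 = 4.5; s_3 = 2.5; t_3 = 9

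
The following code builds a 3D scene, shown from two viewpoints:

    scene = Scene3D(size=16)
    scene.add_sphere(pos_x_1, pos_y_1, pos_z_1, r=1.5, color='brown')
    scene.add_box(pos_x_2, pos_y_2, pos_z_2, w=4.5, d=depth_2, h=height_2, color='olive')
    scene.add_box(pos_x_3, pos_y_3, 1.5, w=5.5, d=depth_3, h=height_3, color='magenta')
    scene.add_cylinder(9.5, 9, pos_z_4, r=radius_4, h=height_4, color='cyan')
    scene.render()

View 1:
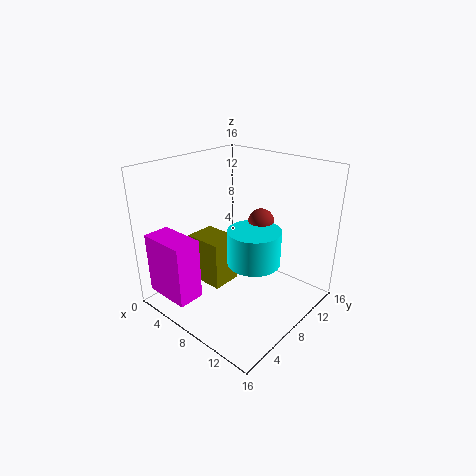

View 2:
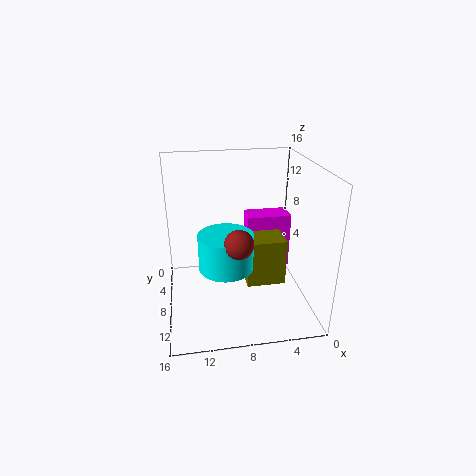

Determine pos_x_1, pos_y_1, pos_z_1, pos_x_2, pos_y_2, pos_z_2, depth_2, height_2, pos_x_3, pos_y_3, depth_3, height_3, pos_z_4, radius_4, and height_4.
pos_x_1 = 8.5, pos_y_1 = 11.5, pos_z_1 = 9, pos_x_2 = 2.5, pos_y_2 = 5.5, pos_z_2 = 2, depth_2 = 3.5, height_2 = 5.5, pos_x_3 = 0.5, pos_y_3 = 1, depth_3 = 3, height_3 = 7, pos_z_4 = 5, radius_4 = 3, height_4 = 4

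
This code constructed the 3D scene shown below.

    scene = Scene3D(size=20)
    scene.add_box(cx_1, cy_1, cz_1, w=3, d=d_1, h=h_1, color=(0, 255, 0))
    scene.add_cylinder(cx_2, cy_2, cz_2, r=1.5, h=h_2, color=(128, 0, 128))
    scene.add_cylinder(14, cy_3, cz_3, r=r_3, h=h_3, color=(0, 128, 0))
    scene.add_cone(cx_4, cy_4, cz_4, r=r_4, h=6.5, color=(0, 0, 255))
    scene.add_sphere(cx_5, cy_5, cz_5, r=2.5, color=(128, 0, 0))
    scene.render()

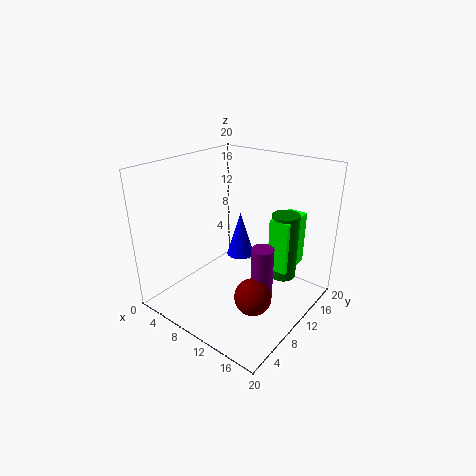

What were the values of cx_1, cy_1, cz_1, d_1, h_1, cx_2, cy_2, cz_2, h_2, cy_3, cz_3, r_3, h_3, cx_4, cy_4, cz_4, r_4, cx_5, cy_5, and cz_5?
cx_1 = 12.5
cy_1 = 14
cz_1 = 4
d_1 = 5.5
h_1 = 8
cx_2 = 14.5
cy_2 = 9.5
cz_2 = 2.5
h_2 = 7.5
cy_3 = 16
cz_3 = 2.5
r_3 = 2
h_3 = 10
cx_4 = 8.5
cy_4 = 12.5
cz_4 = 6
r_4 = 2
cx_5 = 14.5
cy_5 = 7.5
cz_5 = 3.5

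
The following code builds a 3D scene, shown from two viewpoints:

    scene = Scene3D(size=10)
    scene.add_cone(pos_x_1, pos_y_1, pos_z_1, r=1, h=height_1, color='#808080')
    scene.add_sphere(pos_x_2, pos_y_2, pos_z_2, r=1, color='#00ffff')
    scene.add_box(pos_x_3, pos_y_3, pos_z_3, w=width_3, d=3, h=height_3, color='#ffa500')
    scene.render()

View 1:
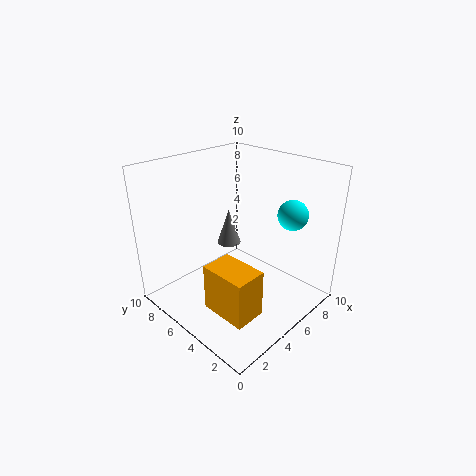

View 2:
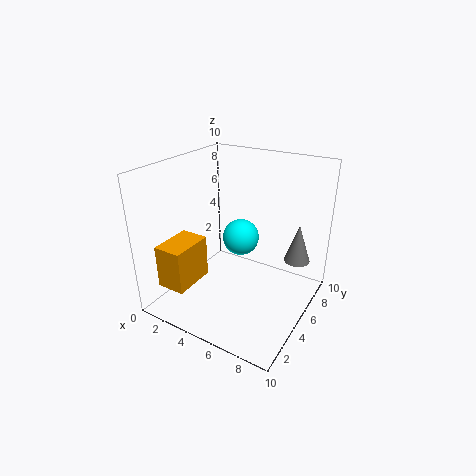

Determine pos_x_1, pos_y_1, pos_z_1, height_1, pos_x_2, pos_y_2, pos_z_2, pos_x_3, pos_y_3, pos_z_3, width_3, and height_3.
pos_x_1 = 8, pos_y_1 = 9, pos_z_1 = 2, height_1 = 3, pos_x_2 = 7, pos_y_2 = 2, pos_z_2 = 7, pos_x_3 = 1, pos_y_3 = 1, pos_z_3 = 2, width_3 = 2, height_3 = 3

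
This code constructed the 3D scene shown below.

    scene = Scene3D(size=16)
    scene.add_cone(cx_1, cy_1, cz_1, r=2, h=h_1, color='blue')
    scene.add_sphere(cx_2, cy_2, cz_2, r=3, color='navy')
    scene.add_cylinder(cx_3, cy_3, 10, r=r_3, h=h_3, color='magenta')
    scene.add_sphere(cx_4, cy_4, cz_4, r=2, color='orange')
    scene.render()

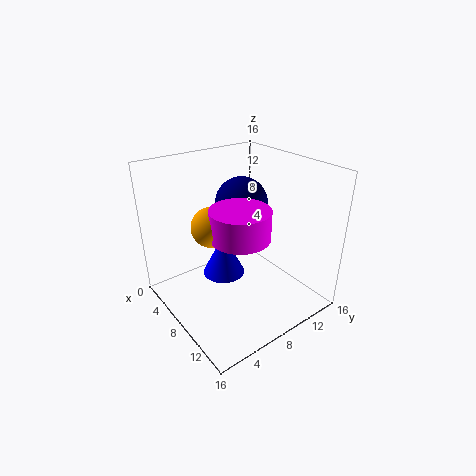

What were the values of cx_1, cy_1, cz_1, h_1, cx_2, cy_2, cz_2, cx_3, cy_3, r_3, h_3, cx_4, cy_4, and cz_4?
cx_1 = 11, cy_1 = 4, cz_1 = 7, h_1 = 4, cx_2 = 6, cy_2 = 10, cz_2 = 11, cx_3 = 11, cy_3 = 6, r_3 = 3, h_3 = 3, cx_4 = 9, cy_4 = 4, cz_4 = 11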